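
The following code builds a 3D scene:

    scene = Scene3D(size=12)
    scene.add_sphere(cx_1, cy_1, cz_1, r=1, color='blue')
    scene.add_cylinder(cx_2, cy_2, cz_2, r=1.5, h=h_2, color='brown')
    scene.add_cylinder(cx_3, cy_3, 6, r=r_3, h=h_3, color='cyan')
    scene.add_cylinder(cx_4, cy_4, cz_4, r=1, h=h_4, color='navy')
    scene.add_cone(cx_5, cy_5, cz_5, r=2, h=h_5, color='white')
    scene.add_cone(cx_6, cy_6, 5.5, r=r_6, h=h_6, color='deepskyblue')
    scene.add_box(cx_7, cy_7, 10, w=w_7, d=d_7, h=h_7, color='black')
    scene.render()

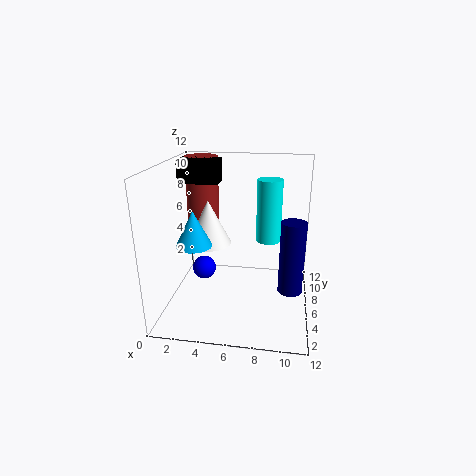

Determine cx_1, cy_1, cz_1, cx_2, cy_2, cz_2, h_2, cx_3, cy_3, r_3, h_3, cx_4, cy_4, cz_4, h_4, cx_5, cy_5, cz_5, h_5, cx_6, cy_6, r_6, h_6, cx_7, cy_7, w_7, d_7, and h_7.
cx_1 = 3; cy_1 = 6; cz_1 = 3; cx_2 = 2; cy_2 = 10; cz_2 = 6; h_2 = 6; cx_3 = 8.5; cy_3 = 6; r_3 = 1; h_3 = 5; cx_4 = 10.5; cy_4 = 5; cz_4 = 2; h_4 = 6; cx_5 = 3; cy_5 = 8; cz_5 = 4.5; h_5 = 4; cx_6 = 2.5; cy_6 = 5; r_6 = 1.5; h_6 = 3; cx_7 = 0.5; cy_7 = 7.5; w_7 = 3.5; d_7 = 2; h_7 = 2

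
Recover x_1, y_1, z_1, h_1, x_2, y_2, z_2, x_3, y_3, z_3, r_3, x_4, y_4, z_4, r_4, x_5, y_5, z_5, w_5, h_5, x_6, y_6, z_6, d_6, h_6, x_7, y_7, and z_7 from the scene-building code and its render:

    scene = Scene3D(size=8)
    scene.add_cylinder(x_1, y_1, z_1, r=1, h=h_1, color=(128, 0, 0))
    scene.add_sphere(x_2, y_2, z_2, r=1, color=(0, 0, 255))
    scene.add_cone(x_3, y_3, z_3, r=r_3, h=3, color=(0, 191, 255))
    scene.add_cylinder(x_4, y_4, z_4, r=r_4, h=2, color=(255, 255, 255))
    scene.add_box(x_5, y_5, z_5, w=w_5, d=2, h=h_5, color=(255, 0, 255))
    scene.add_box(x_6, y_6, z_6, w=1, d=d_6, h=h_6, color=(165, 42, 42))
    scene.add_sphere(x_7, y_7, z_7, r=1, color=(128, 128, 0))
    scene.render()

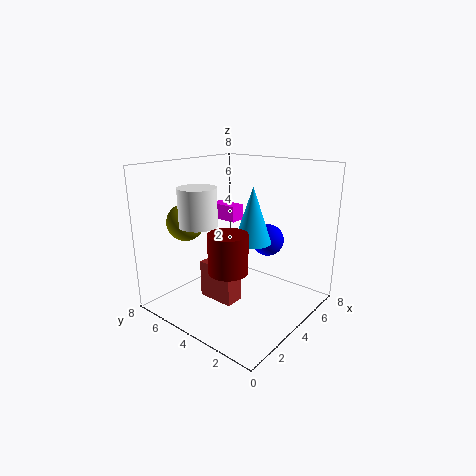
x_1 = 2, y_1 = 3, z_1 = 3, h_1 = 2, x_2 = 7, y_2 = 4, z_2 = 3, x_3 = 4, y_3 = 3, z_3 = 4, r_3 = 1, x_4 = 2, y_4 = 5, z_4 = 5, r_4 = 1, x_5 = 6, y_5 = 6, z_5 = 4, w_5 = 1, h_5 = 1, x_6 = 2, y_6 = 3, z_6 = 1, d_6 = 2, h_6 = 2, x_7 = 2, y_7 = 6, z_7 = 5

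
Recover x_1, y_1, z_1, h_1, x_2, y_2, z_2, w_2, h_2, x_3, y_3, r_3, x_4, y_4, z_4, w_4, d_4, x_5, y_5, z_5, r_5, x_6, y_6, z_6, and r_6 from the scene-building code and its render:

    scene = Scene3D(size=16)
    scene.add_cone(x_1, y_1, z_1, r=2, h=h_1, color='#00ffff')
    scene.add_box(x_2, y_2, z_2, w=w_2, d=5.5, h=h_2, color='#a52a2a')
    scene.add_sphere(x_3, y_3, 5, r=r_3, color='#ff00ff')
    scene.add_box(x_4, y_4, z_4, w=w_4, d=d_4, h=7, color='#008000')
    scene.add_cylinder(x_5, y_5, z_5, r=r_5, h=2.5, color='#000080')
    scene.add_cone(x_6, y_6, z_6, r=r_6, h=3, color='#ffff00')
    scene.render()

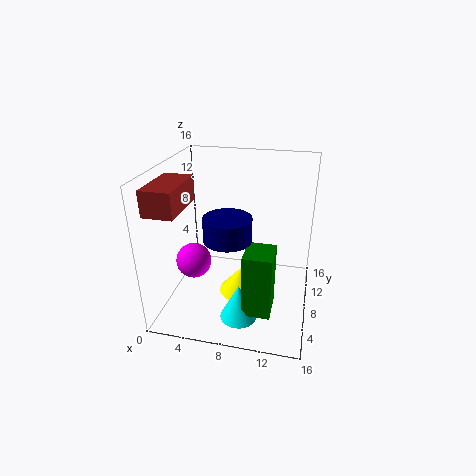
x_1 = 9; y_1 = 4; z_1 = 0.5; h_1 = 4; x_2 = 1; y_2 = 0.5; z_2 = 13; w_2 = 3; h_2 = 2.5; x_3 = 3; y_3 = 7; r_3 = 2; x_4 = 9.5; y_4 = 3; z_4 = 1.5; w_4 = 3; d_4 = 3.5; x_5 = 7.5; y_5 = 5.5; z_5 = 9; r_5 = 2.5; x_6 = 8.5; y_6 = 7.5; z_6 = 1.5; r_6 = 2.5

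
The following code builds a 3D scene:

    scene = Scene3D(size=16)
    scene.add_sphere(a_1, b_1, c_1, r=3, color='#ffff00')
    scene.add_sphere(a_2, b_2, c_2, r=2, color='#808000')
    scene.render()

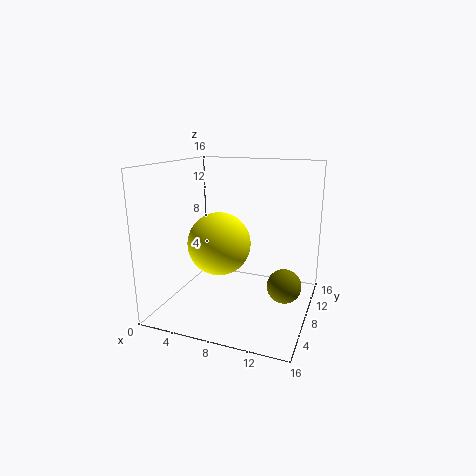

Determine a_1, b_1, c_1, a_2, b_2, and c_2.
a_1 = 8, b_1 = 3, c_1 = 9, a_2 = 13, b_2 = 10, c_2 = 2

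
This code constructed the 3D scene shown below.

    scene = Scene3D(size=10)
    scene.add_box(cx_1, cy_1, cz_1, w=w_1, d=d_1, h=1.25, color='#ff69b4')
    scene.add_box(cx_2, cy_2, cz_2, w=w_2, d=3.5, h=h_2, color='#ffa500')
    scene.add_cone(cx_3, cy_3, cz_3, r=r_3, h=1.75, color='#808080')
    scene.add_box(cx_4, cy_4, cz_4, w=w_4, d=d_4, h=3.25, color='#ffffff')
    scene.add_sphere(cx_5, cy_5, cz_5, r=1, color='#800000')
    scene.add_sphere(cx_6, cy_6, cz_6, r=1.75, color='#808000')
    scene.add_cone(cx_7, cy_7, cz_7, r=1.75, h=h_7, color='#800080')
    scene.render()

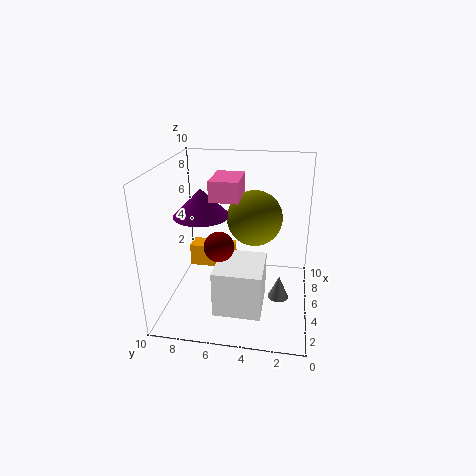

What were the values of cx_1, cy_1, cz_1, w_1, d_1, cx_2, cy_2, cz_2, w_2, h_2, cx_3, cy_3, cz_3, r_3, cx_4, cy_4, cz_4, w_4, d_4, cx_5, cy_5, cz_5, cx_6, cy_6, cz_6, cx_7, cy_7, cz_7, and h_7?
cx_1 = 2.25; cy_1 = 4.5; cz_1 = 8.5; w_1 = 2.5; d_1 = 1.75; cx_2 = 7; cy_2 = 5.75; cz_2 = 1.25; w_2 = 1.5; h_2 = 1.75; cx_3 = 5.25; cy_3 = 2; cz_3 = 0.25; r_3 = 0.75; cx_4 = 2; cy_4 = 3; cz_4 = 0.5; w_4 = 3.5; d_4 = 3.25; cx_5 = 3.5; cy_5 = 6; cz_5 = 5; cx_6 = 4; cy_6 = 3.75; cz_6 = 7; cx_7 = 3.25; cy_7 = 7; cz_7 = 7.25; h_7 = 1.75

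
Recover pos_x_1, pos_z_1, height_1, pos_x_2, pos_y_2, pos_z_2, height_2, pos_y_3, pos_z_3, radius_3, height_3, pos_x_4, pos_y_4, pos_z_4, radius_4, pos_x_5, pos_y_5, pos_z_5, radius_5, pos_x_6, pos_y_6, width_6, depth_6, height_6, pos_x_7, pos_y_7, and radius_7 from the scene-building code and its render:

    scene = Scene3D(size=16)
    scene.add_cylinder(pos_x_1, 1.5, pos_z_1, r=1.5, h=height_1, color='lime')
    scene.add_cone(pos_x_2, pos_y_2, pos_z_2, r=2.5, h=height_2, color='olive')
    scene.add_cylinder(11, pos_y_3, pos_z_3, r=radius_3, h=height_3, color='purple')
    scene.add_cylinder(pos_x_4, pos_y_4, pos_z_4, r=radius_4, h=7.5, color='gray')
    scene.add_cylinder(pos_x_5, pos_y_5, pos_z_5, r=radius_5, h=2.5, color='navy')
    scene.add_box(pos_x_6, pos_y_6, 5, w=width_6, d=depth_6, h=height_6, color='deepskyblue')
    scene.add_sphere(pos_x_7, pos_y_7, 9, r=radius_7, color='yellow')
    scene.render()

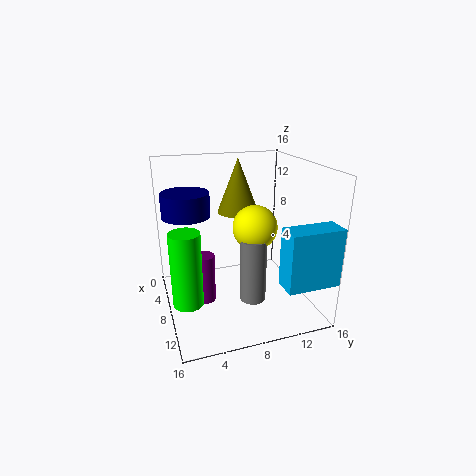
pos_x_1 = 12; pos_z_1 = 3.5; height_1 = 7.5; pos_x_2 = 3.5; pos_y_2 = 9.5; pos_z_2 = 9.5; height_2 = 6.5; pos_y_3 = 3.5; pos_z_3 = 3; radius_3 = 1; height_3 = 5; pos_x_4 = 9; pos_y_4 = 9.5; pos_z_4 = 0.5; radius_4 = 1.5; pos_x_5 = 7.5; pos_y_5 = 2.5; pos_z_5 = 11; radius_5 = 2.5; pos_x_6 = 13.5; pos_y_6 = 10.5; width_6 = 2.5; depth_6 = 5.5; height_6 = 6; pos_x_7 = 8; pos_y_7 = 10; radius_7 = 2.5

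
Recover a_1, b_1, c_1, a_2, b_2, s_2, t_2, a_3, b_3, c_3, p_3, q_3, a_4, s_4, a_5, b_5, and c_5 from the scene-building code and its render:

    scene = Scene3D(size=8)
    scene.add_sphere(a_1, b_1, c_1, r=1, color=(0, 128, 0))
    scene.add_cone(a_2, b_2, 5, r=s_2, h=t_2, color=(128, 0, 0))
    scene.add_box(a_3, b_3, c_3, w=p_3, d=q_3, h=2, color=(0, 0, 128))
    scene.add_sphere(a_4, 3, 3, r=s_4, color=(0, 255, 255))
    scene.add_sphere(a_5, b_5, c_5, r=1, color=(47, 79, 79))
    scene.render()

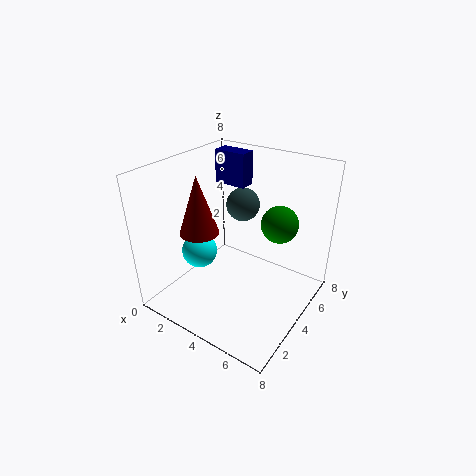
a_1 = 6; b_1 = 5; c_1 = 5; a_2 = 3; b_2 = 2; s_2 = 1; t_2 = 3; a_3 = 1; b_3 = 6; c_3 = 6; p_3 = 2; q_3 = 1; a_4 = 2; s_4 = 1; a_5 = 3; b_5 = 6; c_5 = 5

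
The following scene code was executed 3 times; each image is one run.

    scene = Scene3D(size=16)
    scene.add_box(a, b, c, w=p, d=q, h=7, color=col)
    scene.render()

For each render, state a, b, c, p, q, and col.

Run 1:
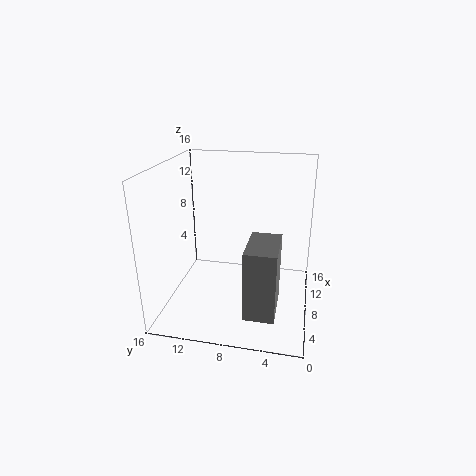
a = 0.5; b = 3; c = 3; p = 5; q = 3; col = 'gray'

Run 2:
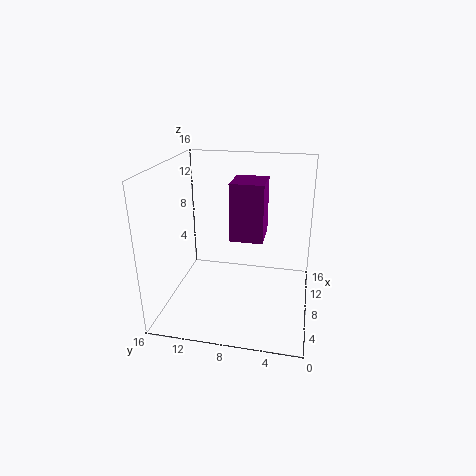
a = 10; b = 5.5; c = 6.5; p = 4.5; q = 4; col = 'purple'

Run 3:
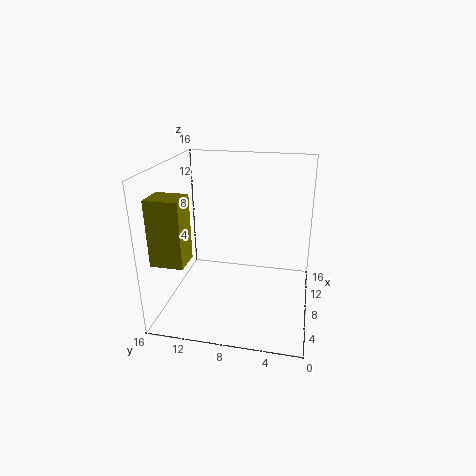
a = 2.5; b = 12.5; c = 6.5; p = 3; q = 3.5; col = 'olive'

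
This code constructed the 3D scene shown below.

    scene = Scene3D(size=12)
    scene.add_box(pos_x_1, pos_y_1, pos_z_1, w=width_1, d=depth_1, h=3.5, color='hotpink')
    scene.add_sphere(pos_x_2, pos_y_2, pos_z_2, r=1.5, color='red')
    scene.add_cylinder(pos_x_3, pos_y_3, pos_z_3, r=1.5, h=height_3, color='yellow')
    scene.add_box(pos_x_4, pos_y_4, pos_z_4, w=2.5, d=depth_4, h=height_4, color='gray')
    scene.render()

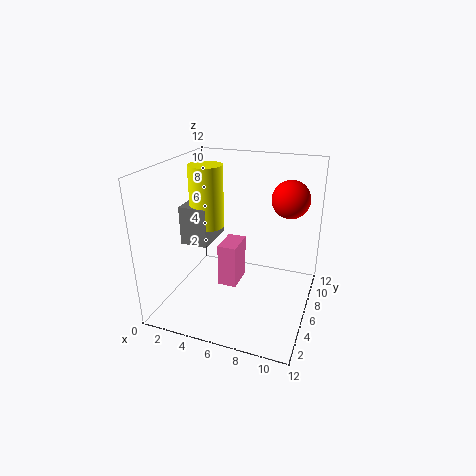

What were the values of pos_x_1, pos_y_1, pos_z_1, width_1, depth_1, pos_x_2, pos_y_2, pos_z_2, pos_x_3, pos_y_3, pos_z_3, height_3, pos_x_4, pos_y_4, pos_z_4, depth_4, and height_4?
pos_x_1 = 5, pos_y_1 = 4, pos_z_1 = 2.5, width_1 = 1.5, depth_1 = 2.5, pos_x_2 = 10, pos_y_2 = 7, pos_z_2 = 9.5, pos_x_3 = 2.5, pos_y_3 = 7.5, pos_z_3 = 6, height_3 = 5.5, pos_x_4 = 0.5, pos_y_4 = 6, pos_z_4 = 4.5, depth_4 = 4, height_4 = 3.5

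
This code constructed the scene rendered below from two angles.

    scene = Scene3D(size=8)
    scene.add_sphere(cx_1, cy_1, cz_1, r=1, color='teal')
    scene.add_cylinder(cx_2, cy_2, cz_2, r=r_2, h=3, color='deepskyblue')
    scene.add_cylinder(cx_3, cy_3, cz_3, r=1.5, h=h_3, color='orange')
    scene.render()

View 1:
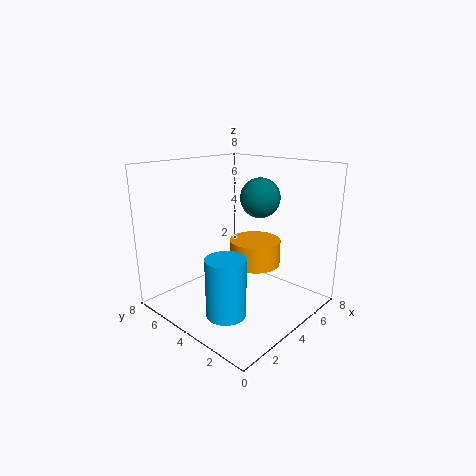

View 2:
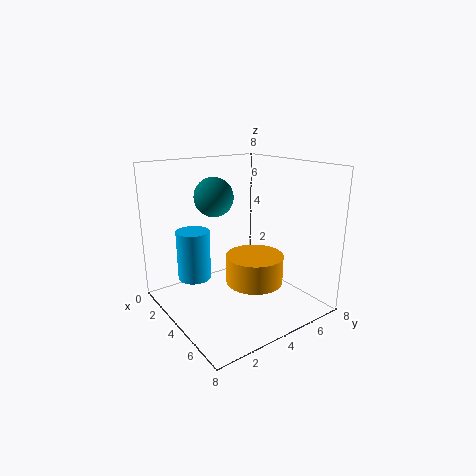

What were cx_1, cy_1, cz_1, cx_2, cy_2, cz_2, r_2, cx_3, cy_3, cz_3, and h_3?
cx_1 = 4; cy_1 = 2.5; cz_1 = 6.5; cx_2 = 1.5; cy_2 = 2.5; cz_2 = 1; r_2 = 1; cx_3 = 5.5; cy_3 = 4; cz_3 = 2; h_3 = 1.5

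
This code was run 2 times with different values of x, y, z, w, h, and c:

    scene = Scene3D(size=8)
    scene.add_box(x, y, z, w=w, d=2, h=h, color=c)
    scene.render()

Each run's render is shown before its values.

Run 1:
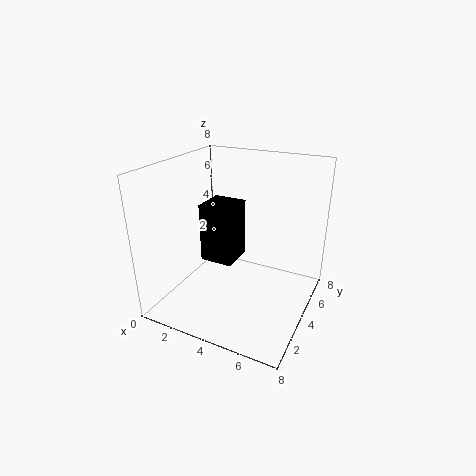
x = 1.5; y = 4; z = 2; w = 2; h = 3.5; c = 'black'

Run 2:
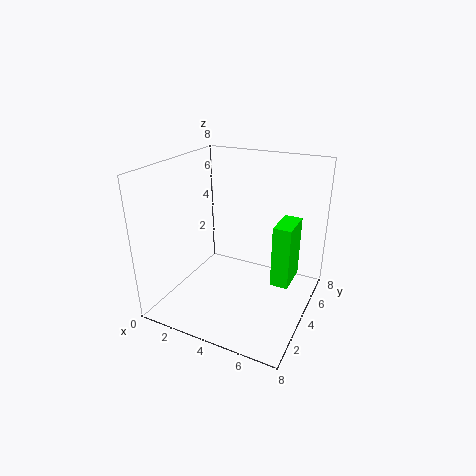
x = 6; y = 4; z = 1.5; w = 1; h = 3.5; c = 'lime'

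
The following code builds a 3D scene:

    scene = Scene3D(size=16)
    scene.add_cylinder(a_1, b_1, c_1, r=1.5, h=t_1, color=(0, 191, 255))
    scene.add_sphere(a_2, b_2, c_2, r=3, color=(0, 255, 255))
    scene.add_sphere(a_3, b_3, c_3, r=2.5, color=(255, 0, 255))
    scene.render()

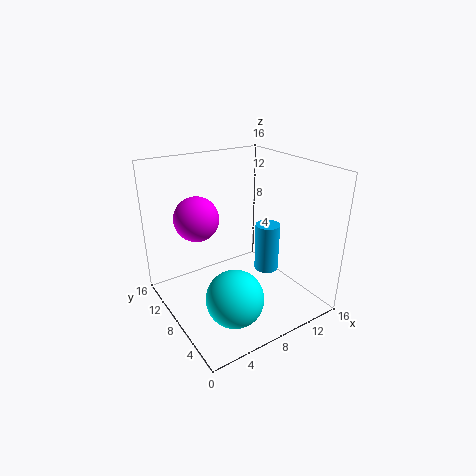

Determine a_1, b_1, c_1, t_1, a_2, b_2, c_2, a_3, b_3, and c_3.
a_1 = 13; b_1 = 9; c_1 = 2; t_1 = 6; a_2 = 5; b_2 = 4; c_2 = 3.5; a_3 = 4.5; b_3 = 11; c_3 = 10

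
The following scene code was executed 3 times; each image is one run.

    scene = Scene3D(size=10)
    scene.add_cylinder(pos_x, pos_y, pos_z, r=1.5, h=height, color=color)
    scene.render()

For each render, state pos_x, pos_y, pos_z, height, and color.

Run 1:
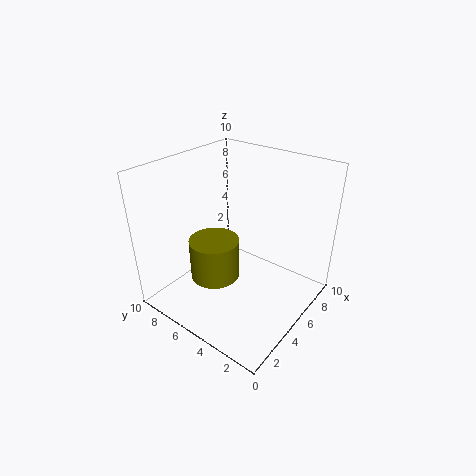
pos_x = 2; pos_y = 4.5; pos_z = 4; height = 2.5; color = 'olive'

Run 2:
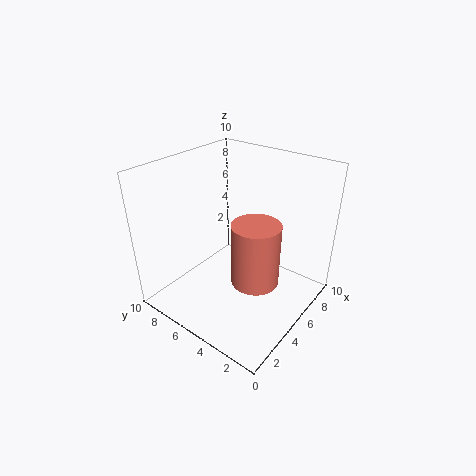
pos_x = 3.5; pos_y = 2.5; pos_z = 3.5; height = 4; color = 'salmon'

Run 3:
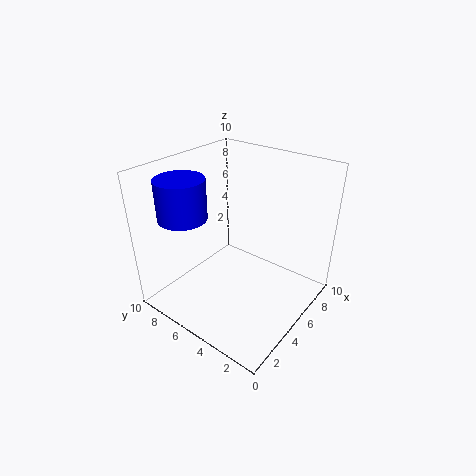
pos_x = 1.5; pos_y = 6.5; pos_z = 7.5; height = 2.5; color = 'blue'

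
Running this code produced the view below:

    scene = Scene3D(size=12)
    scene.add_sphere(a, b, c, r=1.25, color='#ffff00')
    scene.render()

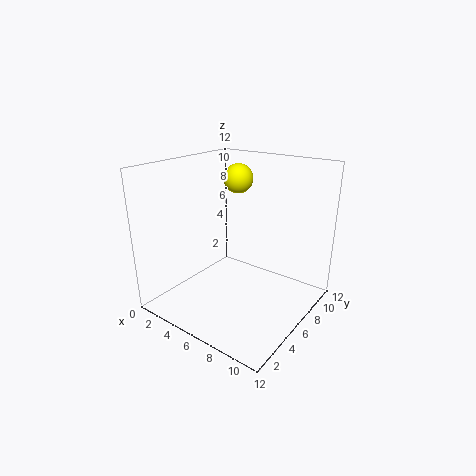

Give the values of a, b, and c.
a = 4.75, b = 7.75, c = 10.5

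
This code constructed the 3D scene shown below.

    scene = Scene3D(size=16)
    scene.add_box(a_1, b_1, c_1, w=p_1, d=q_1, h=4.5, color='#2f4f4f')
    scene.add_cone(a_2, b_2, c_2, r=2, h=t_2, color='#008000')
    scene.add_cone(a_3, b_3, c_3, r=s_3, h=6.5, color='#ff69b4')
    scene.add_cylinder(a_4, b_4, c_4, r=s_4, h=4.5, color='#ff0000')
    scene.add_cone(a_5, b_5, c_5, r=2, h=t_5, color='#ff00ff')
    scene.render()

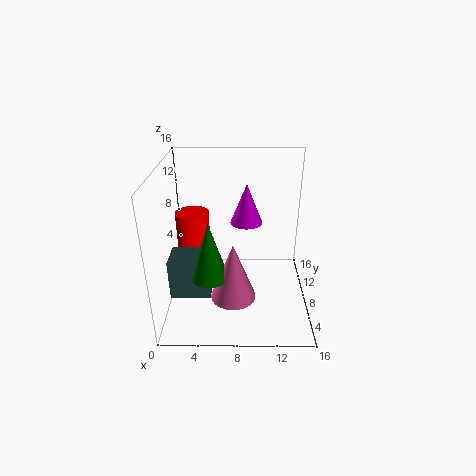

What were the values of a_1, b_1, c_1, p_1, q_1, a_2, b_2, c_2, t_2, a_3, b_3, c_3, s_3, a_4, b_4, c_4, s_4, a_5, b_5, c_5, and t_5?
a_1 = 0.5, b_1 = 5, c_1 = 2, p_1 = 4.5, q_1 = 3.5, a_2 = 5, b_2 = 5.5, c_2 = 4.5, t_2 = 6.5, a_3 = 7.5, b_3 = 5.5, c_3 = 2, s_3 = 2.5, a_4 = 2.5, b_4 = 11.5, c_4 = 5, s_4 = 2, a_5 = 9, b_5 = 13, c_5 = 7.5, t_5 = 5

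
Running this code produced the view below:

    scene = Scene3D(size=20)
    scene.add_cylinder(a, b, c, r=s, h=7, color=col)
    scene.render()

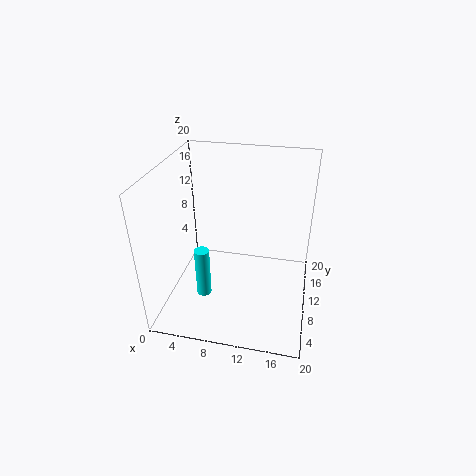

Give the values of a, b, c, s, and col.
a = 6; b = 6; c = 3; s = 1; col = 'cyan'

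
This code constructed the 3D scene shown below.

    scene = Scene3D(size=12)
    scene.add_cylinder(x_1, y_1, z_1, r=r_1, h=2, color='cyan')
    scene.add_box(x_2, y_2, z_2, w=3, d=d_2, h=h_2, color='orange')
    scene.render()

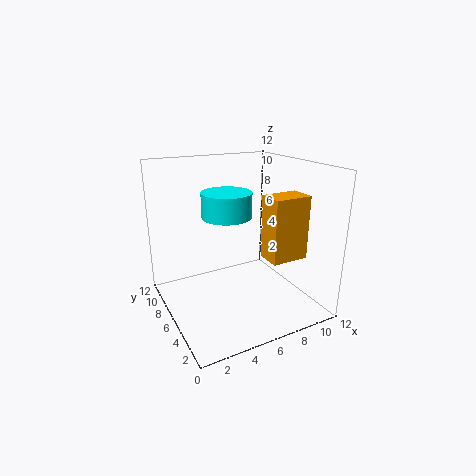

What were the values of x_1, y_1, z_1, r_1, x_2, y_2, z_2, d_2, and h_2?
x_1 = 5
y_1 = 6
z_1 = 8
r_1 = 2
x_2 = 7
y_2 = 2
z_2 = 5
d_2 = 2
h_2 = 5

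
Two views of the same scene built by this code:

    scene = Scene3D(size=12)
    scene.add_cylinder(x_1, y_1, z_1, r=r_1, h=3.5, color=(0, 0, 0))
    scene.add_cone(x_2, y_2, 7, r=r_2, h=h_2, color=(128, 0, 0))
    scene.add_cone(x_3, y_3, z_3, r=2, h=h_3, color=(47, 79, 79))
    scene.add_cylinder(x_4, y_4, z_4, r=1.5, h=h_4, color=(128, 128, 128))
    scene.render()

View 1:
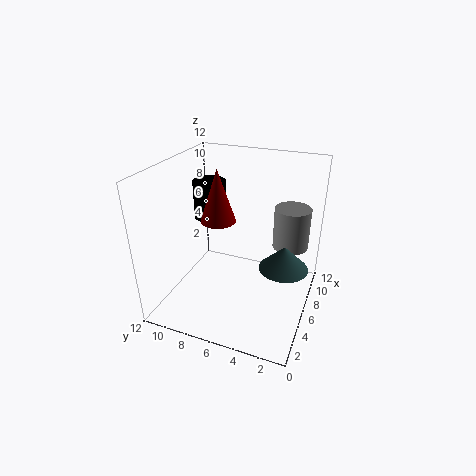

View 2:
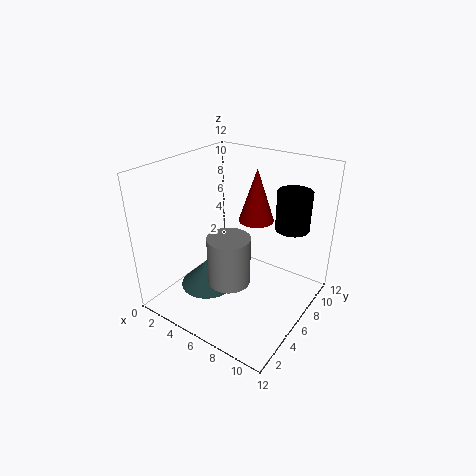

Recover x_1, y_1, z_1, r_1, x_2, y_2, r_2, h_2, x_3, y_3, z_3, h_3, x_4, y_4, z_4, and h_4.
x_1 = 9; y_1 = 10; z_1 = 6; r_1 = 1.5; x_2 = 6.5; y_2 = 8; r_2 = 1.5; h_2 = 4.5; x_3 = 6; y_3 = 2; z_3 = 4; h_3 = 2; x_4 = 8; y_4 = 2; z_4 = 5; h_4 = 3.5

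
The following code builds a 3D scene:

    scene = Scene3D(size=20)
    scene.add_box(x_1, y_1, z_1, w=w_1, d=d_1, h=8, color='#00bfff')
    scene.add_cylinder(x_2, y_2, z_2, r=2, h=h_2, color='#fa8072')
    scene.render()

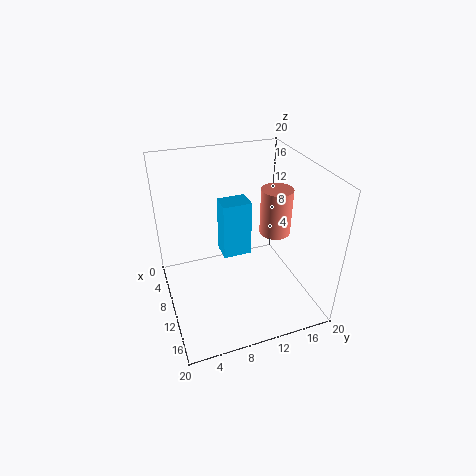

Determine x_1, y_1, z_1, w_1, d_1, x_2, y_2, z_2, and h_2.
x_1 = 7, y_1 = 8, z_1 = 7, w_1 = 3, d_1 = 4, x_2 = 13, y_2 = 14, z_2 = 12, h_2 = 6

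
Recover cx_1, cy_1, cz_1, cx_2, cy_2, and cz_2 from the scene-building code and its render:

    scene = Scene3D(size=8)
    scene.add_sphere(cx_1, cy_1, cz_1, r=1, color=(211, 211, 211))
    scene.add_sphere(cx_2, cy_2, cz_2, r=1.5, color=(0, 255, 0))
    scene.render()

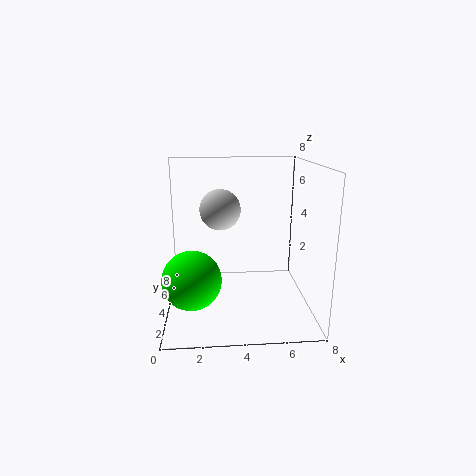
cx_1 = 3
cy_1 = 2.5
cz_1 = 6
cx_2 = 1.5
cy_2 = 2
cz_2 = 2.5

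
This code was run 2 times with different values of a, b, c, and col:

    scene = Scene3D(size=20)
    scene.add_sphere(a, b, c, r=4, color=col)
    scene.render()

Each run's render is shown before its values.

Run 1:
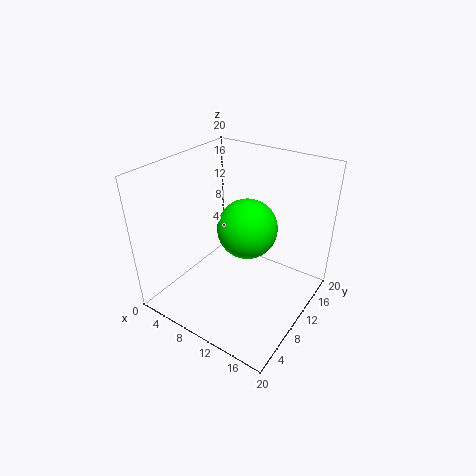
a = 11.5, b = 10, c = 12, col = 'lime'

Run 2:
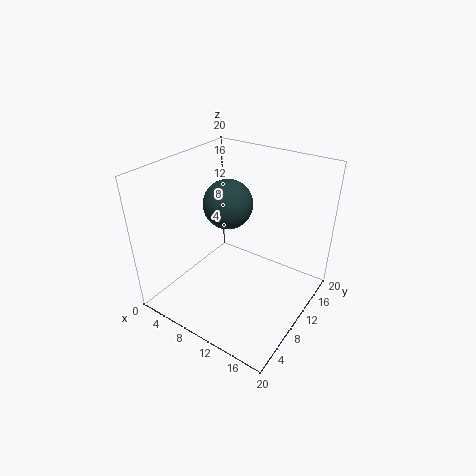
a = 4, b = 16, c = 11, col = 'darkslategray'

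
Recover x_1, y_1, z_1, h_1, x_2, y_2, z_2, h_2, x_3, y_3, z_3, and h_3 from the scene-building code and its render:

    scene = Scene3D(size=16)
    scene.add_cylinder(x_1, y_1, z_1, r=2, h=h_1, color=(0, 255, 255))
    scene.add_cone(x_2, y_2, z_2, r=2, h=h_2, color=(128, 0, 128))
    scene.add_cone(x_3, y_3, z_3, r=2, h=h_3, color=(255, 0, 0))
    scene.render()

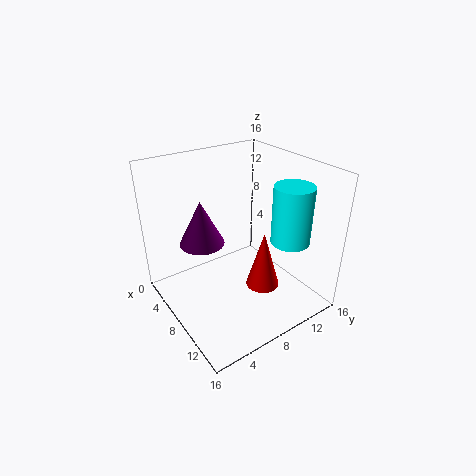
x_1 = 13
y_1 = 11
z_1 = 9
h_1 = 6
x_2 = 11
y_2 = 2
z_2 = 11
h_2 = 4
x_3 = 9
y_3 = 11
z_3 = 1
h_3 = 7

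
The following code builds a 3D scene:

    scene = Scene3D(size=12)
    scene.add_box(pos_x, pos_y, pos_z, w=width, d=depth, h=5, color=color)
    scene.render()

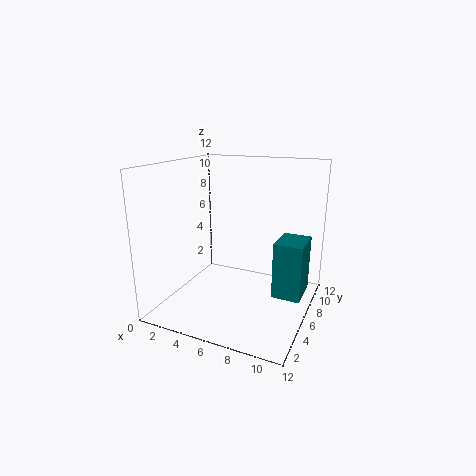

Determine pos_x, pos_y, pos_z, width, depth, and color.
pos_x = 8.75
pos_y = 7
pos_z = 0.5
width = 2.5
depth = 3.25
color = 'teal'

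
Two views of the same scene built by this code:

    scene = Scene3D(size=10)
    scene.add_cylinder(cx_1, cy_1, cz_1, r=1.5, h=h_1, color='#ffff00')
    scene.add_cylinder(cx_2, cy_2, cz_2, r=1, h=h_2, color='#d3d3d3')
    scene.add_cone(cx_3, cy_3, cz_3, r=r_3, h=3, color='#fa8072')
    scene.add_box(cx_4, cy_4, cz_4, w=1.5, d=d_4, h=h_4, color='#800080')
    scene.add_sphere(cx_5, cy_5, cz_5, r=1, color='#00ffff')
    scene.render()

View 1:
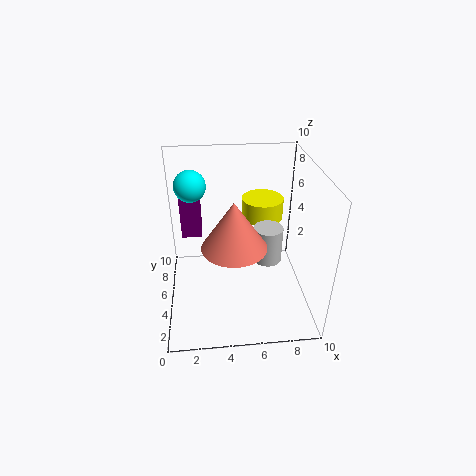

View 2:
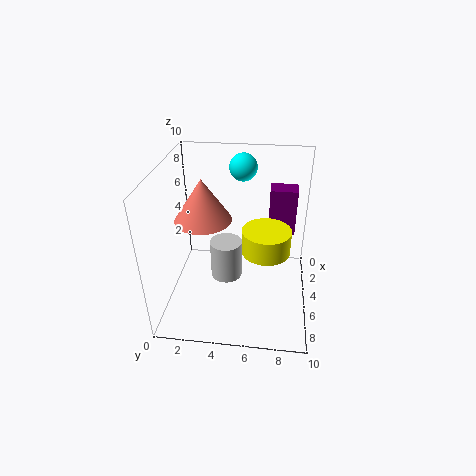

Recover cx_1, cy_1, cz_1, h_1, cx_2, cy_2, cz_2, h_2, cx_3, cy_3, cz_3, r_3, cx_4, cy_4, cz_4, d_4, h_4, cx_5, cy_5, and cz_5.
cx_1 = 7
cy_1 = 7
cz_1 = 5.5
h_1 = 1.5
cx_2 = 7
cy_2 = 4.5
cz_2 = 3.5
h_2 = 2.5
cx_3 = 4.5
cy_3 = 2.5
cz_3 = 6
r_3 = 2
cx_4 = 1
cy_4 = 7
cz_4 = 4
d_4 = 2
h_4 = 3.5
cx_5 = 2
cy_5 = 5
cz_5 = 9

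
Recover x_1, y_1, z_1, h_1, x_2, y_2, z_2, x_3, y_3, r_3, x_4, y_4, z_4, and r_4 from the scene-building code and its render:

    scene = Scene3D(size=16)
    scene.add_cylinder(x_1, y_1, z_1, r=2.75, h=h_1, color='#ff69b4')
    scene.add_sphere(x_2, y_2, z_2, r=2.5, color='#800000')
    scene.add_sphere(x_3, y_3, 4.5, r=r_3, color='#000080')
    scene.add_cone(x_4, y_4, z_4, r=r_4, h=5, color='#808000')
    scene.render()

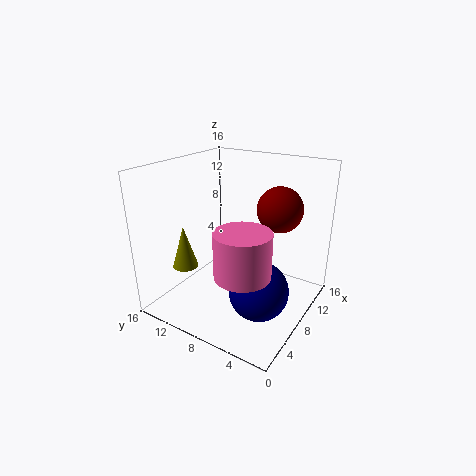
x_1 = 3.25; y_1 = 4.5; z_1 = 6.75; h_1 = 4.5; x_2 = 10.5; y_2 = 4.25; z_2 = 11.25; x_3 = 4.75; y_3 = 3.5; r_3 = 3; x_4 = 5.75; y_4 = 14; z_4 = 3.75; r_4 = 1.5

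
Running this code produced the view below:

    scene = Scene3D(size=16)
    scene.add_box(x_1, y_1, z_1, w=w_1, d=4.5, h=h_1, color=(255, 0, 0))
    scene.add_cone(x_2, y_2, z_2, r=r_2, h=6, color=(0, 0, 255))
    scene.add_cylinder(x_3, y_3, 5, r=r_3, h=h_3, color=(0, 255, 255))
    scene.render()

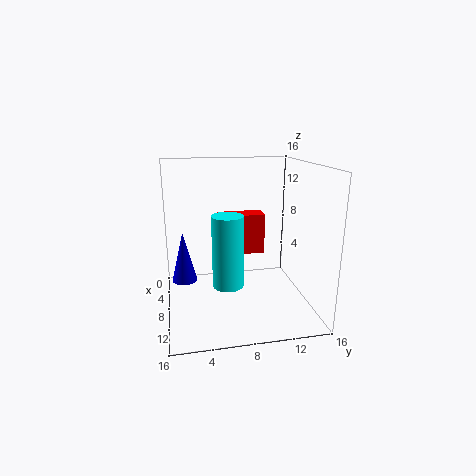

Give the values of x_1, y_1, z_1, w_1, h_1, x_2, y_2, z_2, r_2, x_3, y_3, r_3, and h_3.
x_1 = 9.5; y_1 = 5.5; z_1 = 7.5; w_1 = 2; h_1 = 4; x_2 = 5; y_2 = 2; z_2 = 2; r_2 = 1.5; x_3 = 13; y_3 = 6; r_3 = 1.5; h_3 = 7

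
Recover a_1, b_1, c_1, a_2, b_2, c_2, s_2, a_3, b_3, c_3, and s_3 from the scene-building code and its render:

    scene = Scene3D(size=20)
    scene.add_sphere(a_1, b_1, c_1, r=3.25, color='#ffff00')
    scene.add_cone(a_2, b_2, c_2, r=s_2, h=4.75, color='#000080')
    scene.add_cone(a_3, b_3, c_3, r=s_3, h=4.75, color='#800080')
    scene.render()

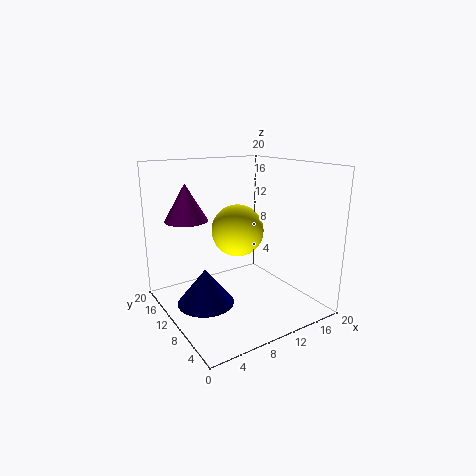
a_1 = 8
b_1 = 7
c_1 = 12.25
a_2 = 4.25
b_2 = 9
c_2 = 2.25
s_2 = 3.75
a_3 = 3
b_3 = 11.25
c_3 = 13.25
s_3 = 2.75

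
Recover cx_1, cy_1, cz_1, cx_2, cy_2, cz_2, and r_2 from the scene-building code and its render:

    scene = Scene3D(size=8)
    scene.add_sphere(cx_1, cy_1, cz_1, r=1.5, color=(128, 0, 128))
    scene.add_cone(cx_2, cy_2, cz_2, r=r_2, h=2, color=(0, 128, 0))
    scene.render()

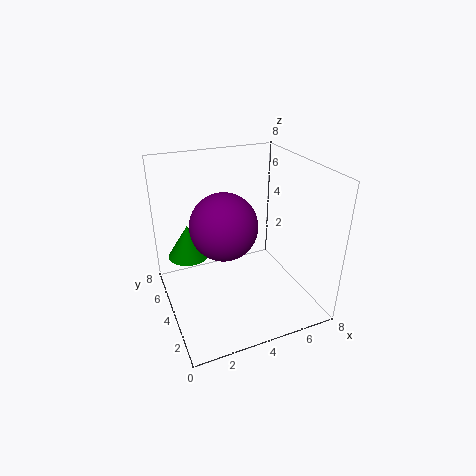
cx_1 = 2.25; cy_1 = 1.5; cz_1 = 6.25; cx_2 = 1.75; cy_2 = 6.5; cz_2 = 2; r_2 = 1.25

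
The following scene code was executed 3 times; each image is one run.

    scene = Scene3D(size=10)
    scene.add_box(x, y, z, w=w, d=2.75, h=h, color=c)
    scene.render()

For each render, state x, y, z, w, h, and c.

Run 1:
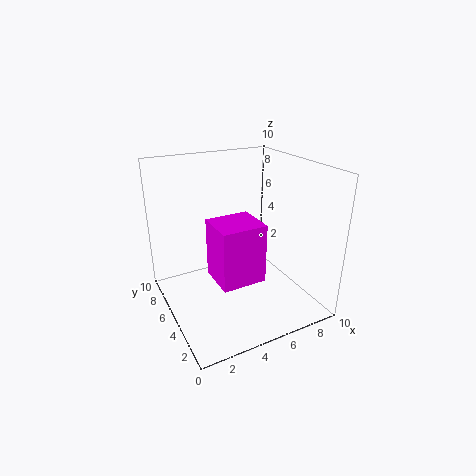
x = 2.75; y = 2.5; z = 2.75; w = 3; h = 4; c = 'magenta'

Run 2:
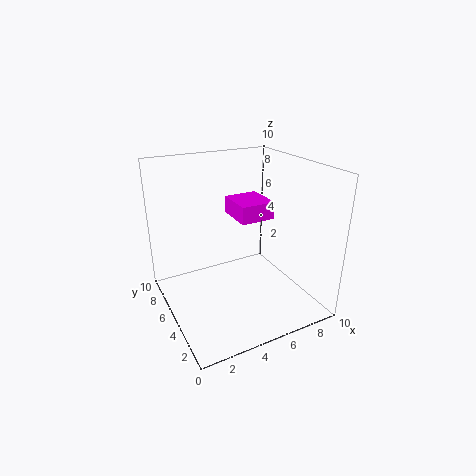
x = 5.25; y = 4.75; z = 6; w = 2.5; h = 1.25; c = 'magenta'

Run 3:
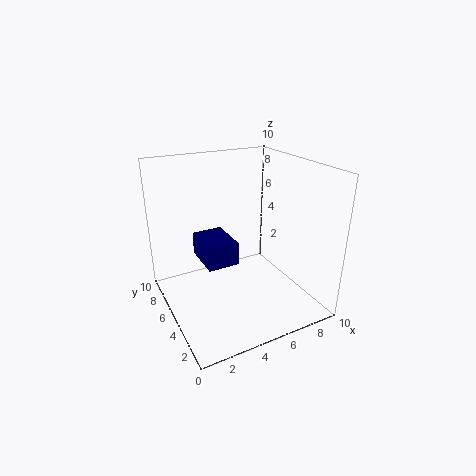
x = 2; y = 3; z = 4.25; w = 2; h = 1.5; c = 'navy'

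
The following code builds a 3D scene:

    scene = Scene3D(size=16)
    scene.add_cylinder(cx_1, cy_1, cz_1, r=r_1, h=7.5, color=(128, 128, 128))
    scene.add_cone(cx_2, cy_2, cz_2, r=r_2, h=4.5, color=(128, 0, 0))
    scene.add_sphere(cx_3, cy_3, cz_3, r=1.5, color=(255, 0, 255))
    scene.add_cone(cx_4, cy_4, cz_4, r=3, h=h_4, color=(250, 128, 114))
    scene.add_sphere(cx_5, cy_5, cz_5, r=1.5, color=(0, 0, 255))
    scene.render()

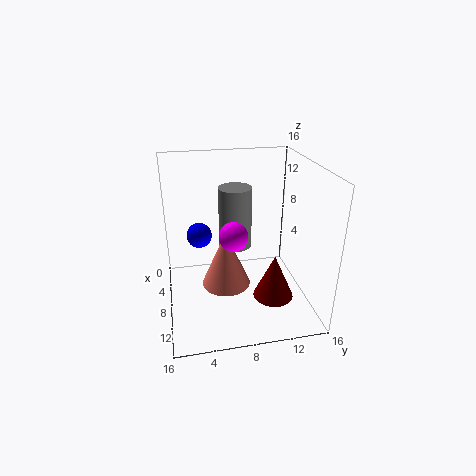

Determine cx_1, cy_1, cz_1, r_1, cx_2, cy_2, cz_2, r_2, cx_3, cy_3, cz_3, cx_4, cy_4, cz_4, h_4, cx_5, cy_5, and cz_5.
cx_1 = 4
cy_1 = 8.5
cz_1 = 5
r_1 = 2
cx_2 = 13.5
cy_2 = 10.5
cz_2 = 4
r_2 = 2
cx_3 = 10.5
cy_3 = 7
cz_3 = 9.5
cx_4 = 5.5
cy_4 = 7
cz_4 = 0.5
h_4 = 7
cx_5 = 4.5
cy_5 = 4
cz_5 = 7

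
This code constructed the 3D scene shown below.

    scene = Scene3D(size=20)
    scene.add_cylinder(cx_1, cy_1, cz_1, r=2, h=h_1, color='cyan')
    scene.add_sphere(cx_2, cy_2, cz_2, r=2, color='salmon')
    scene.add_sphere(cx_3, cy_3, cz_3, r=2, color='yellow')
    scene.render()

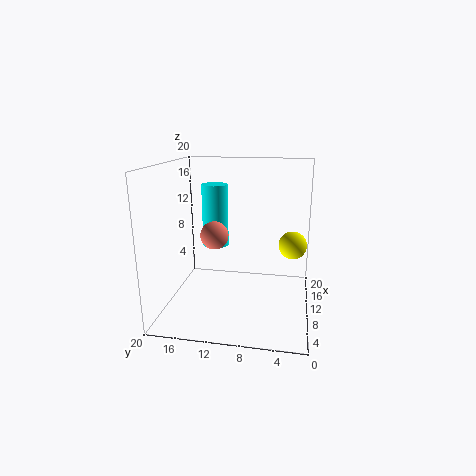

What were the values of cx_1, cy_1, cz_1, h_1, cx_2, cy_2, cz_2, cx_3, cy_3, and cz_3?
cx_1 = 15, cy_1 = 14.5, cz_1 = 7, h_1 = 9.5, cx_2 = 10.5, cy_2 = 13.5, cz_2 = 10, cx_3 = 12.5, cy_3 = 2.5, cz_3 = 8.5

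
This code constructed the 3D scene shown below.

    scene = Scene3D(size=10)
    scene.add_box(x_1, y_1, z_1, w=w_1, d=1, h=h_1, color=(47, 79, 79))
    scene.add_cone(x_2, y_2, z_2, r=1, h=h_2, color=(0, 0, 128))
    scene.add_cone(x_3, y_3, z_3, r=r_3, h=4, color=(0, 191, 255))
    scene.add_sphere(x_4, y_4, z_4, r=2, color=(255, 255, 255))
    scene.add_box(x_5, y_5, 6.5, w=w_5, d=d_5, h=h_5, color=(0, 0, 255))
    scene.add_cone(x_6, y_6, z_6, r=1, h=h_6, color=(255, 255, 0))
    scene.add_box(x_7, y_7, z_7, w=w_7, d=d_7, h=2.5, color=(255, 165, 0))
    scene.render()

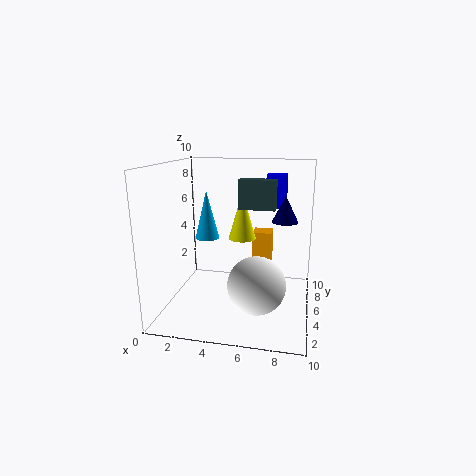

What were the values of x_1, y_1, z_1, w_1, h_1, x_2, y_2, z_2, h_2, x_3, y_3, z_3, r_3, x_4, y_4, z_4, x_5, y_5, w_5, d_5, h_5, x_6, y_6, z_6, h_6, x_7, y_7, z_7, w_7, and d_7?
x_1 = 5, y_1 = 5, z_1 = 7, w_1 = 2.5, h_1 = 2, x_2 = 8, y_2 = 8, z_2 = 5.5, h_2 = 2, x_3 = 1.5, y_3 = 9, z_3 = 3.5, r_3 = 1, x_4 = 6.5, y_4 = 4, z_4 = 2, x_5 = 6.5, y_5 = 8, w_5 = 1.5, d_5 = 1.5, h_5 = 2.5, x_6 = 5, y_6 = 6.5, z_6 = 4.5, h_6 = 3.5, x_7 = 5.5, y_7 = 8, z_7 = 2, w_7 = 1.5, d_7 = 1.5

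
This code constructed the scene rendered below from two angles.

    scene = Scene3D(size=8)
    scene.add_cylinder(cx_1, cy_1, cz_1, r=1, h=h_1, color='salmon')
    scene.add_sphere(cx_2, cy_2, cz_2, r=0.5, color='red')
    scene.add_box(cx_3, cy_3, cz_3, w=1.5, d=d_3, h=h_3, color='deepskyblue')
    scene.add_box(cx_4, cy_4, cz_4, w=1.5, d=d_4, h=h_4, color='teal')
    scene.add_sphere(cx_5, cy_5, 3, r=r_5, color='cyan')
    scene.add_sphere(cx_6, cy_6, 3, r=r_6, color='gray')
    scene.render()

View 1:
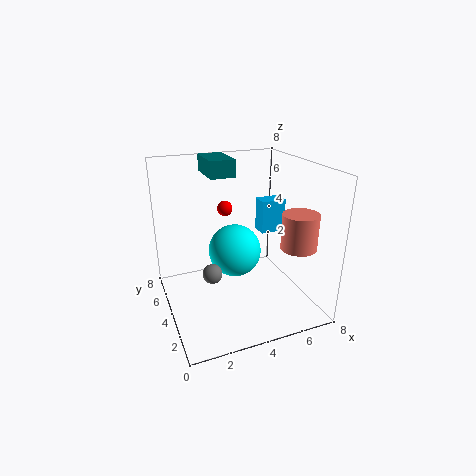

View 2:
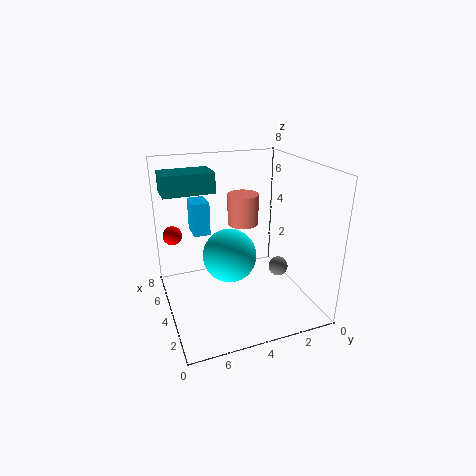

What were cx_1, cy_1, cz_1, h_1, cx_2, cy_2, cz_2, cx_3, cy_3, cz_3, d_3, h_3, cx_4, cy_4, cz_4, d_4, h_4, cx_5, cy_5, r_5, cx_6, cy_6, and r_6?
cx_1 = 7, cy_1 = 2.5, cz_1 = 3.5, h_1 = 2, cx_2 = 4.5, cy_2 = 7.5, cz_2 = 4.5, cx_3 = 6, cy_3 = 5, cz_3 = 3.5, d_3 = 1, h_3 = 2, cx_4 = 3, cy_4 = 5.5, cz_4 = 7, d_4 = 2.5, h_4 = 1, cx_5 = 4, cy_5 = 4.5, r_5 = 1.5, cx_6 = 2, cy_6 = 2.5, r_6 = 0.5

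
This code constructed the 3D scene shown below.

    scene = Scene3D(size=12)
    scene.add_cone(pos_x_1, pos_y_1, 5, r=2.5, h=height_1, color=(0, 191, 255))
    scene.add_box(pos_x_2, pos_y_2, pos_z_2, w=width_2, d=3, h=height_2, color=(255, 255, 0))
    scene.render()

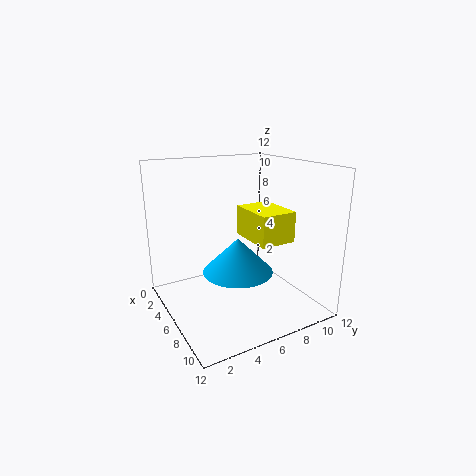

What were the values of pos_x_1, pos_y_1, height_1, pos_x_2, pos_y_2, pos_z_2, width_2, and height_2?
pos_x_1 = 9.5; pos_y_1 = 4; height_1 = 2.5; pos_x_2 = 5; pos_y_2 = 6.5; pos_z_2 = 6; width_2 = 4; height_2 = 2.5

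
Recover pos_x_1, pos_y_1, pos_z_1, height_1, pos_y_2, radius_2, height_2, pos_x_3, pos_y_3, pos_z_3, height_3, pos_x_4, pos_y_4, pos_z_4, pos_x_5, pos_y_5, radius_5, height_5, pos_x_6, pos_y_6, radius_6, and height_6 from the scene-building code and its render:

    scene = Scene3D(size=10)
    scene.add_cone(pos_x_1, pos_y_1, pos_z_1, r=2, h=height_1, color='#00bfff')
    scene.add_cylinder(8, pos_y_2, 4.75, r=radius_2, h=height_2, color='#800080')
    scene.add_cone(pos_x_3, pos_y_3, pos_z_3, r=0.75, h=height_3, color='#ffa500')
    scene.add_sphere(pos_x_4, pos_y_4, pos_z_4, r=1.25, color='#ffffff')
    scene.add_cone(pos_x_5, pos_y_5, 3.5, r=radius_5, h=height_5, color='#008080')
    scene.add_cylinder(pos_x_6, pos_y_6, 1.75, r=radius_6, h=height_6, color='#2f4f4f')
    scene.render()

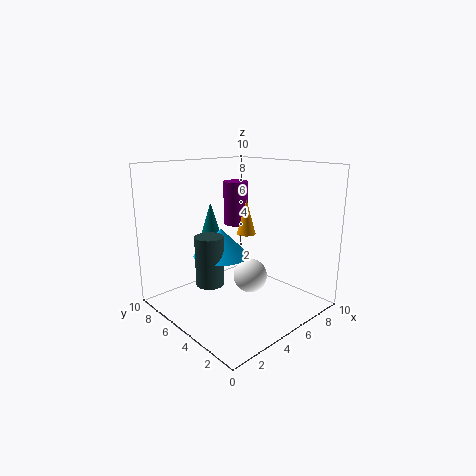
pos_x_1 = 4.5
pos_y_1 = 6.25
pos_z_1 = 3.5
height_1 = 2
pos_y_2 = 8.5
radius_2 = 1
height_2 = 3.5
pos_x_3 = 7.75
pos_y_3 = 7
pos_z_3 = 4.25
height_3 = 2.75
pos_x_4 = 6.25
pos_y_4 = 5
pos_z_4 = 1.75
pos_x_5 = 5.75
pos_y_5 = 9
radius_5 = 1
height_5 = 3.25
pos_x_6 = 3.25
pos_y_6 = 6
radius_6 = 1
height_6 = 3.5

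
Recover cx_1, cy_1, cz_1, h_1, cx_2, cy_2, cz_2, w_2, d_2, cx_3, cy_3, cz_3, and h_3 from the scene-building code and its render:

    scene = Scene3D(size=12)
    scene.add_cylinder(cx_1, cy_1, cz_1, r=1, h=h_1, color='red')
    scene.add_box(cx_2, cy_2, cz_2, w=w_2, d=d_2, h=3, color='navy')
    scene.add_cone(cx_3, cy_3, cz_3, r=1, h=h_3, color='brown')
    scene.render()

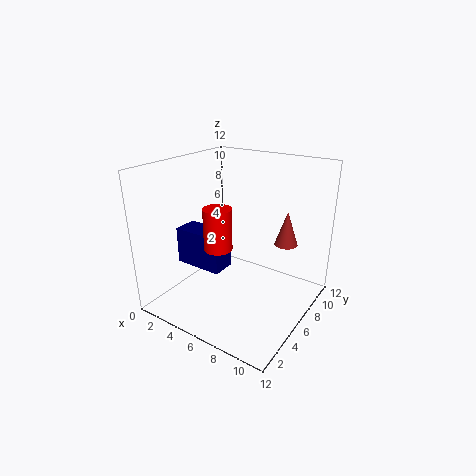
cx_1 = 7, cy_1 = 2, cz_1 = 7, h_1 = 3, cx_2 = 2, cy_2 = 3, cz_2 = 4, w_2 = 4, d_2 = 2, cx_3 = 9, cy_3 = 9, cz_3 = 5, h_3 = 3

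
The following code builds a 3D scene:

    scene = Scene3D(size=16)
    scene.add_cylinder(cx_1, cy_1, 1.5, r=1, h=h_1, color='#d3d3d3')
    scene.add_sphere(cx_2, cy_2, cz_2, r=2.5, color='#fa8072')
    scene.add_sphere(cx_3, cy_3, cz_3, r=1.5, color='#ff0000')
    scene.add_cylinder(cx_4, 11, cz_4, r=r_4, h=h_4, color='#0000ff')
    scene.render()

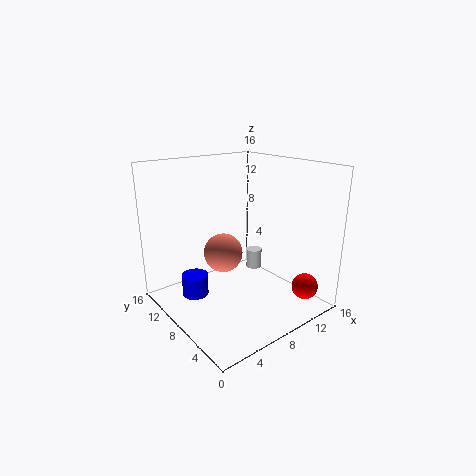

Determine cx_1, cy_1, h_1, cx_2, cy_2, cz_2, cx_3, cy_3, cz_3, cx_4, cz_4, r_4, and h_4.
cx_1 = 13.5
cy_1 = 11.5
h_1 = 2.5
cx_2 = 9.5
cy_2 = 13
cz_2 = 4
cx_3 = 14
cy_3 = 3
cz_3 = 2
cx_4 = 4
cz_4 = 1
r_4 = 1.5
h_4 = 2.5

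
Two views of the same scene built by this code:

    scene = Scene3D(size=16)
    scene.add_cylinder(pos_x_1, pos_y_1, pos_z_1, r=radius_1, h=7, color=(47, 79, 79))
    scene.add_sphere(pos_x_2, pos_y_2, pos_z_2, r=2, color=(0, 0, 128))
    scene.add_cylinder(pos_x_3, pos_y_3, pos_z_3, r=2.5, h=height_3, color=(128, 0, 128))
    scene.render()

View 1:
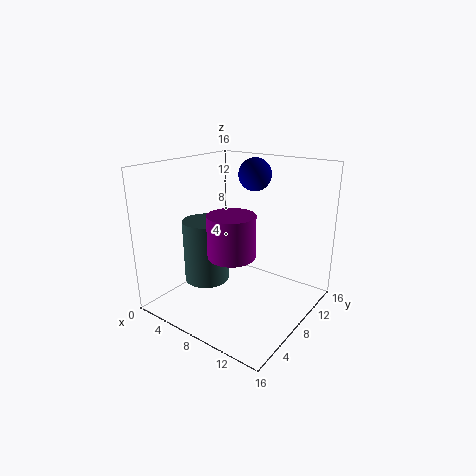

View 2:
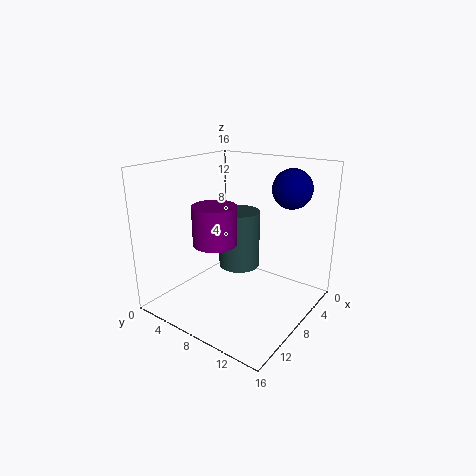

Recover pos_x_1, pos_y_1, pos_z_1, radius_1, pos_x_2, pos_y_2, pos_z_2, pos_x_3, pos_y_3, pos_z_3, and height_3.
pos_x_1 = 5; pos_y_1 = 6; pos_z_1 = 3; radius_1 = 2.5; pos_x_2 = 6.5; pos_y_2 = 13.5; pos_z_2 = 14; pos_x_3 = 9; pos_y_3 = 5.5; pos_z_3 = 7; height_3 = 4.5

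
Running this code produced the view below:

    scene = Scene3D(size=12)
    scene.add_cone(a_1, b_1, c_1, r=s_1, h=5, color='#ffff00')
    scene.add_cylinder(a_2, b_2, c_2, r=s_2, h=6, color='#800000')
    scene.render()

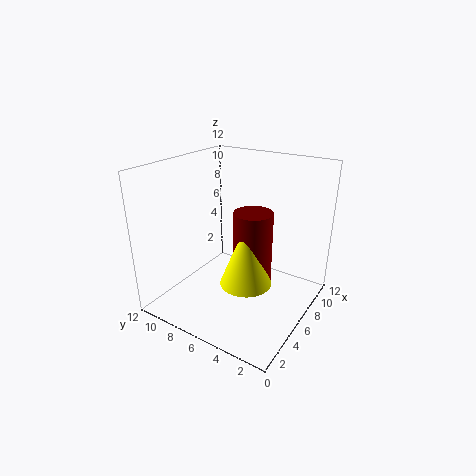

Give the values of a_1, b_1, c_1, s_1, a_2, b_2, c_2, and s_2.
a_1 = 4, b_1 = 4, c_1 = 3.5, s_1 = 2, a_2 = 5, b_2 = 4, c_2 = 3, s_2 = 1.5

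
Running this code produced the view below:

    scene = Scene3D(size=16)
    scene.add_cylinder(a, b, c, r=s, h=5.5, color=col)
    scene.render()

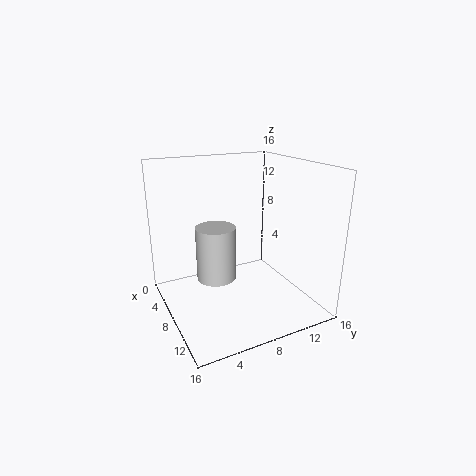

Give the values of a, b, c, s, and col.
a = 10, b = 4.5, c = 5, s = 2, col = 'lightgray'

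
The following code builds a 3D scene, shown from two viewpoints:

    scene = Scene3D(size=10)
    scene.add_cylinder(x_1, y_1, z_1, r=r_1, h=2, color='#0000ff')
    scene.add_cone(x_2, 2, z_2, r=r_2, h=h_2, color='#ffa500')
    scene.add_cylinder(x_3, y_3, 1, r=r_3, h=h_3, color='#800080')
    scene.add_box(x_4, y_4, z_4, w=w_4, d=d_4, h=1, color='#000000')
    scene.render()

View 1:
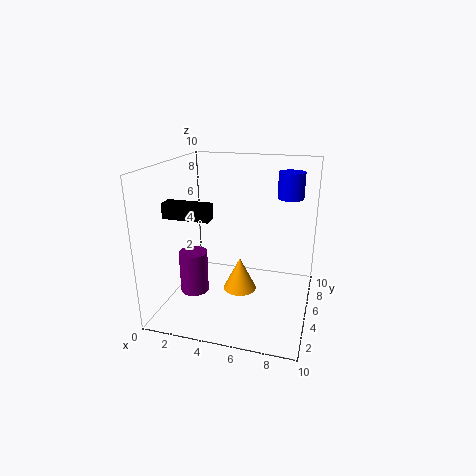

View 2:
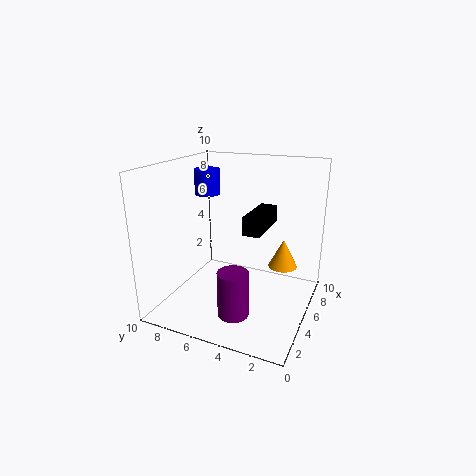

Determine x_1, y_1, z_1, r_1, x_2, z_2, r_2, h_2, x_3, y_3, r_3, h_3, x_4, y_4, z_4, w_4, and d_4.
x_1 = 8; y_1 = 9; z_1 = 7; r_1 = 1; x_2 = 6; z_2 = 3; r_2 = 1; h_2 = 2; x_3 = 2; y_3 = 4; r_3 = 1; h_3 = 3; x_4 = 1; y_4 = 2; z_4 = 7; w_4 = 3; d_4 = 1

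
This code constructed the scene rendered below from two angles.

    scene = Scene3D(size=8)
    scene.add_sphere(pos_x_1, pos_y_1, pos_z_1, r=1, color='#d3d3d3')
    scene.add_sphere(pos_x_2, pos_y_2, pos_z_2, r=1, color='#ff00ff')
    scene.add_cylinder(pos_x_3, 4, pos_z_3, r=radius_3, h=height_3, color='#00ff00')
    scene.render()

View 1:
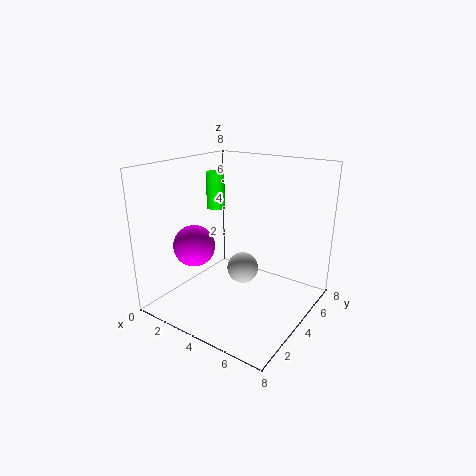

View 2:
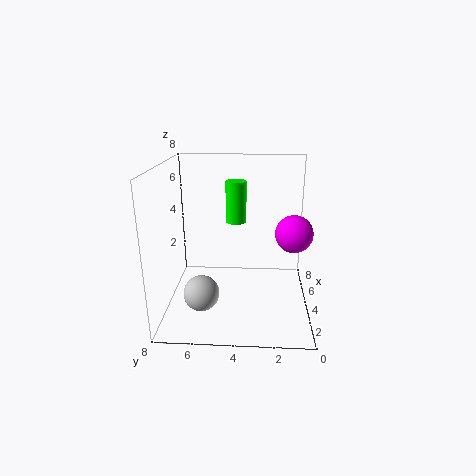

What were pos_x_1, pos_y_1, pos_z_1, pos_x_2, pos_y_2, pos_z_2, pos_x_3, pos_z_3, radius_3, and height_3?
pos_x_1 = 3; pos_y_1 = 6; pos_z_1 = 1; pos_x_2 = 3.5; pos_y_2 = 1; pos_z_2 = 4.5; pos_x_3 = 2.5; pos_z_3 = 5.5; radius_3 = 0.5; height_3 = 2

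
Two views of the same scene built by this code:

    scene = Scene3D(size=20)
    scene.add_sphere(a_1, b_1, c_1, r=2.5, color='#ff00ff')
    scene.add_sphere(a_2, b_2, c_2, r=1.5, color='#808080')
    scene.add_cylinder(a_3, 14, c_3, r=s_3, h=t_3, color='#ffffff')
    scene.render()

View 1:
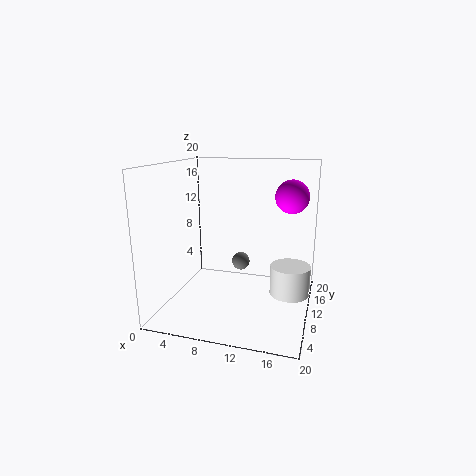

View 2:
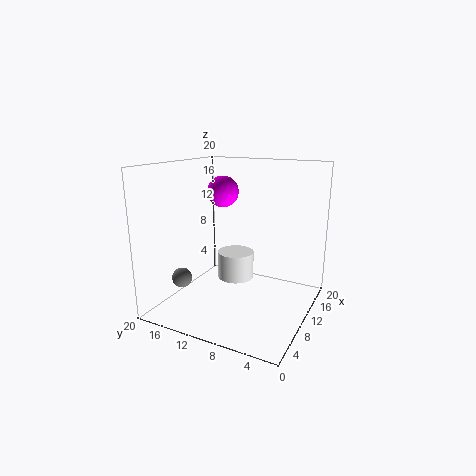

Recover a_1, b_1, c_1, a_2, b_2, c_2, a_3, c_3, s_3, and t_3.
a_1 = 16.5
b_1 = 16
c_1 = 15
a_2 = 8
b_2 = 18.5
c_2 = 3
a_3 = 17
c_3 = 0.5
s_3 = 3
t_3 = 4.5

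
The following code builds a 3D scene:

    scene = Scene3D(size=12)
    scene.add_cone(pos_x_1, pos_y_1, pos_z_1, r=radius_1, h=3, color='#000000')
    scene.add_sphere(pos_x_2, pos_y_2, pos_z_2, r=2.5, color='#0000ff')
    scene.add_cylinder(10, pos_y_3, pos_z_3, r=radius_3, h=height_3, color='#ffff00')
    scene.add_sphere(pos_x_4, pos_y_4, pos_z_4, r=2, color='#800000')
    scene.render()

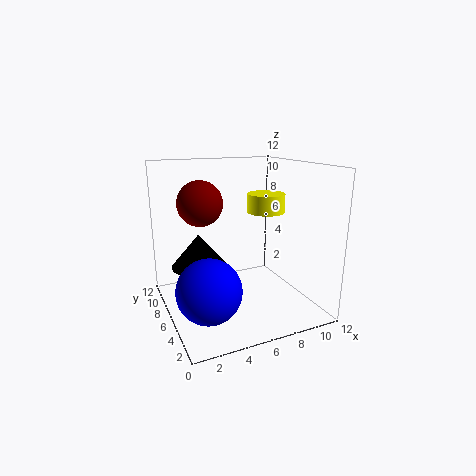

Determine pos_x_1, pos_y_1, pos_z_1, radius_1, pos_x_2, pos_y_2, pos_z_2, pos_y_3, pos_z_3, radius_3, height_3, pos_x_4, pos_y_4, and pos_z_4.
pos_x_1 = 3.5, pos_y_1 = 9, pos_z_1 = 2.75, radius_1 = 2.5, pos_x_2 = 2.5, pos_y_2 = 3.5, pos_z_2 = 3, pos_y_3 = 8.5, pos_z_3 = 7.25, radius_3 = 1.75, height_3 = 1.75, pos_x_4 = 3.75, pos_y_4 = 9, pos_z_4 = 8.5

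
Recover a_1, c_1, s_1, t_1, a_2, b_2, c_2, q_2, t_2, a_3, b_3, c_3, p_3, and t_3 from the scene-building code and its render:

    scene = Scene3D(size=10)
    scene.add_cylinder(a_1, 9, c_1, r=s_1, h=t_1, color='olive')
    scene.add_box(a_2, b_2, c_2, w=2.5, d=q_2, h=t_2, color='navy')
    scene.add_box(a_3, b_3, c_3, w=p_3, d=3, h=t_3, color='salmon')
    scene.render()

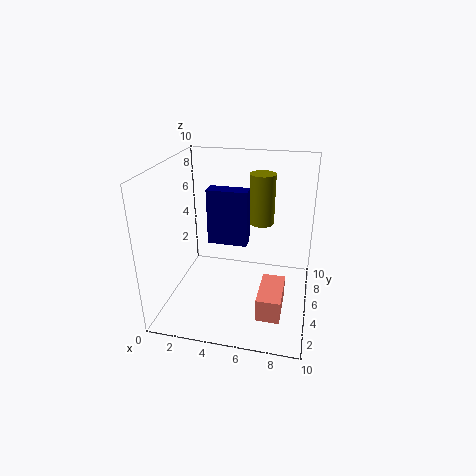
a_1 = 6
c_1 = 4.5
s_1 = 1
t_1 = 4
a_2 = 3.5
b_2 = 3
c_2 = 5.5
q_2 = 1
t_2 = 3.5
a_3 = 7
b_3 = 1
c_3 = 1.5
p_3 = 1.5
t_3 = 1.5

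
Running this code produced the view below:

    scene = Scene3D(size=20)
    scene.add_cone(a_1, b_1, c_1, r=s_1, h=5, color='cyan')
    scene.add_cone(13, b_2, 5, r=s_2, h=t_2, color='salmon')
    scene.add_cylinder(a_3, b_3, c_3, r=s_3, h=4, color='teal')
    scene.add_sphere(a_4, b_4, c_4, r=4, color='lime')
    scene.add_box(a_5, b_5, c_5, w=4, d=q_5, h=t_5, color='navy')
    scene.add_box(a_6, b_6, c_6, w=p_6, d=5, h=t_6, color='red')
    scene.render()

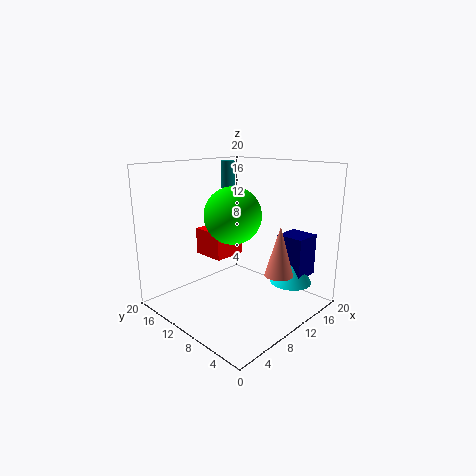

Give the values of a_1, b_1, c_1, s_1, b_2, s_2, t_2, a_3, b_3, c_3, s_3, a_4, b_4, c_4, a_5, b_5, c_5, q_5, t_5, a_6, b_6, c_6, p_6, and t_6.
a_1 = 16; b_1 = 5; c_1 = 3; s_1 = 3; b_2 = 5; s_2 = 2; t_2 = 7; a_3 = 13; b_3 = 15; c_3 = 16; s_3 = 1; a_4 = 10; b_4 = 11; c_4 = 13; a_5 = 15; b_5 = 3; c_5 = 4; q_5 = 4; t_5 = 6; a_6 = 9; b_6 = 13; c_6 = 6; p_6 = 5; t_6 = 4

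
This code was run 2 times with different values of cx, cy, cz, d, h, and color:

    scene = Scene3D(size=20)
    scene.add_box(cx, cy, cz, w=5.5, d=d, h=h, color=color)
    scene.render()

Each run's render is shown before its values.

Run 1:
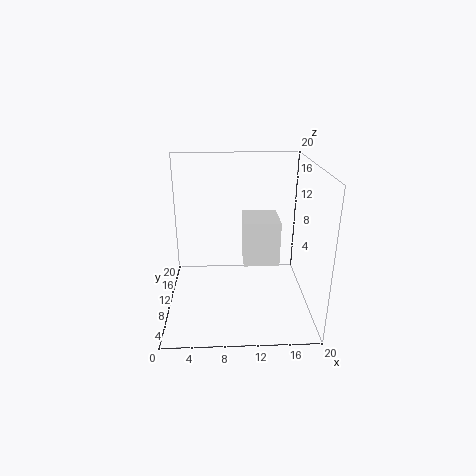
cx = 11, cy = 12.5, cz = 4, d = 6, h = 7, color = 'white'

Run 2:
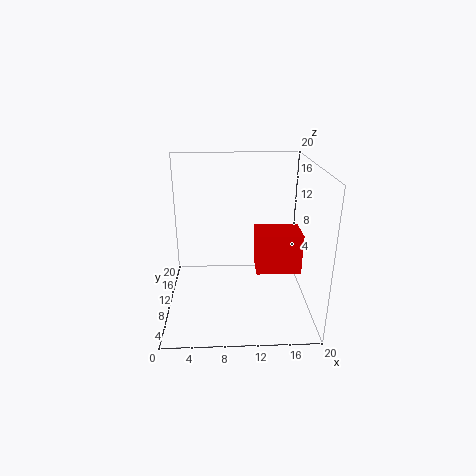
cx = 12, cy = 3.5, cz = 8, d = 4, h = 5, color = 'red'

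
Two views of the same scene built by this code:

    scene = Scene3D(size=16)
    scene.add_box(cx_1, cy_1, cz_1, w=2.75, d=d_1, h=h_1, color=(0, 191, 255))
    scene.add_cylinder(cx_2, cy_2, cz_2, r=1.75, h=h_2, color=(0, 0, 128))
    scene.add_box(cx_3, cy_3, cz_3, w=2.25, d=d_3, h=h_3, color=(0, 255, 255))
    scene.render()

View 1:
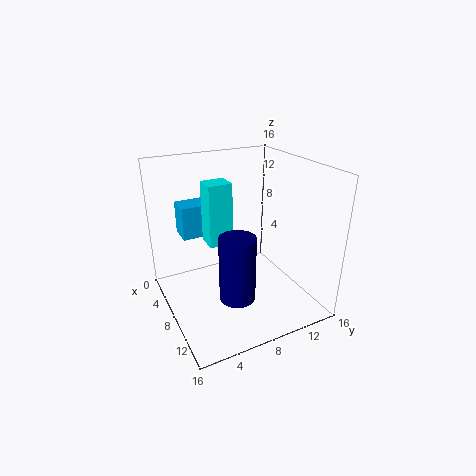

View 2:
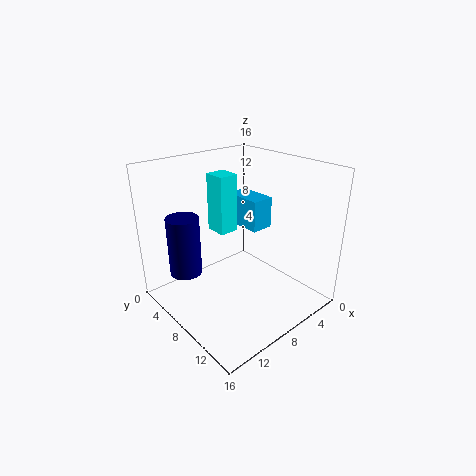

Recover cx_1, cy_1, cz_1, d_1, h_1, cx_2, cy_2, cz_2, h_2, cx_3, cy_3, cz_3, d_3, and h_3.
cx_1 = 2.25, cy_1 = 2.75, cz_1 = 7.5, d_1 = 4.75, h_1 = 3.75, cx_2 = 13.25, cy_2 = 5.25, cz_2 = 4.5, h_2 = 6.5, cx_3 = 7, cy_3 = 4.25, cz_3 = 8.25, d_3 = 2.5, h_3 = 6.5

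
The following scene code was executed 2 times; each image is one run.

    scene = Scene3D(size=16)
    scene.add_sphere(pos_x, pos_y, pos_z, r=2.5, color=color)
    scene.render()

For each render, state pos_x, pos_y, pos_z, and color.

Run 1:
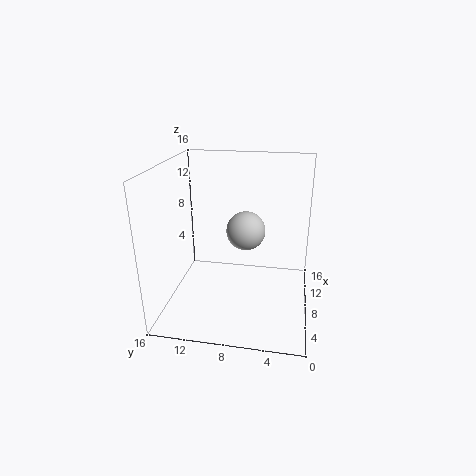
pos_x = 13.5; pos_y = 8; pos_z = 6.5; color = 'lightgray'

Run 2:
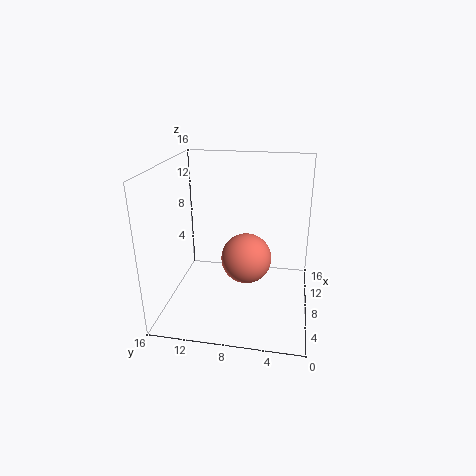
pos_x = 4.5; pos_y = 6.5; pos_z = 7.5; color = 'salmon'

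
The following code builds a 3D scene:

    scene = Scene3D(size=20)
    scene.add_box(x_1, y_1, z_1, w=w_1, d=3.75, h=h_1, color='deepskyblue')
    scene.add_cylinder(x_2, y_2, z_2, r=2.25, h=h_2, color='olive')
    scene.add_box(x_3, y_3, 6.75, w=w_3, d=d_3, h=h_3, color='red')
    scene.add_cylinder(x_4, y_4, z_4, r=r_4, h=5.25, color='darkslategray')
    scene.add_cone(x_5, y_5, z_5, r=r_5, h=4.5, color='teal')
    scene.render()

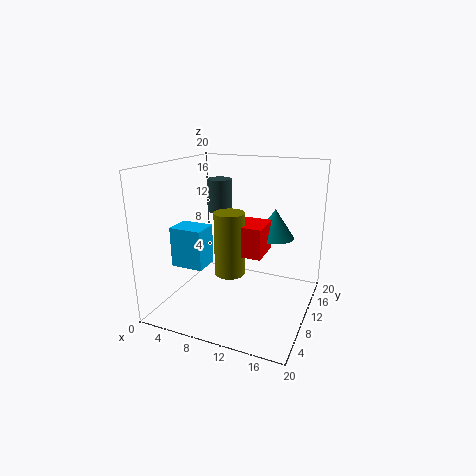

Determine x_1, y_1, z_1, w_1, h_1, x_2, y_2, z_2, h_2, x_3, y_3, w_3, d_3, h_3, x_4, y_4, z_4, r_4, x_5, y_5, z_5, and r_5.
x_1 = 1
y_1 = 6.75
z_1 = 5.5
w_1 = 4.75
h_1 = 5.75
x_2 = 8
y_2 = 11.5
z_2 = 3.5
h_2 = 9.5
x_3 = 8.75
y_3 = 10.75
w_3 = 4.25
d_3 = 5.25
h_3 = 4.5
x_4 = 3.5
y_4 = 17.5
z_4 = 11.25
r_4 = 2
x_5 = 13.25
y_5 = 16.75
z_5 = 8.25
r_5 = 3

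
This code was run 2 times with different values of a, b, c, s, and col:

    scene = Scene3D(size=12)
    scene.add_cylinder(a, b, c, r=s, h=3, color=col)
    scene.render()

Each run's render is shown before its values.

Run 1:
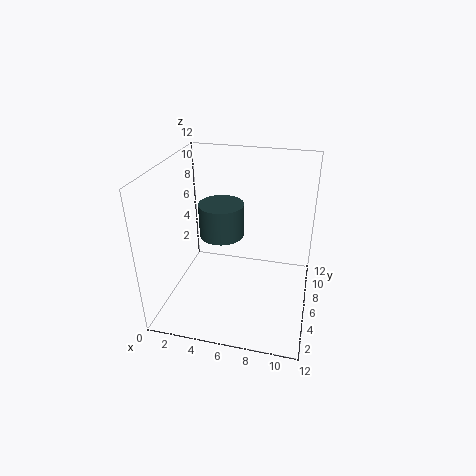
a = 4; b = 8; c = 5; s = 2; col = 'darkslategray'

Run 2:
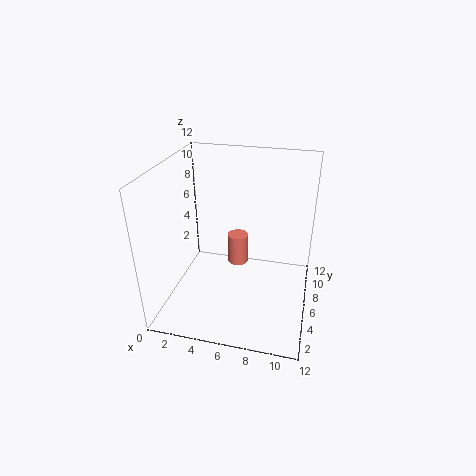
a = 5; b = 10; c = 1; s = 1; col = 'salmon'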